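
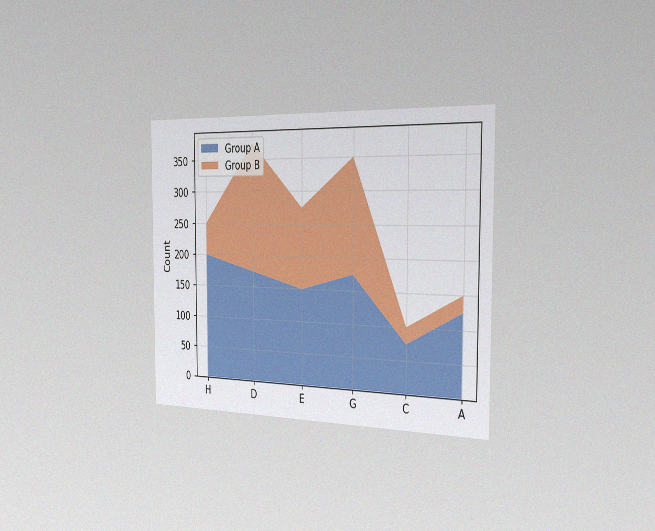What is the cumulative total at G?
The chart is viewed slightly from the right, with some photo noise. The stacked total at G reaches 350.

350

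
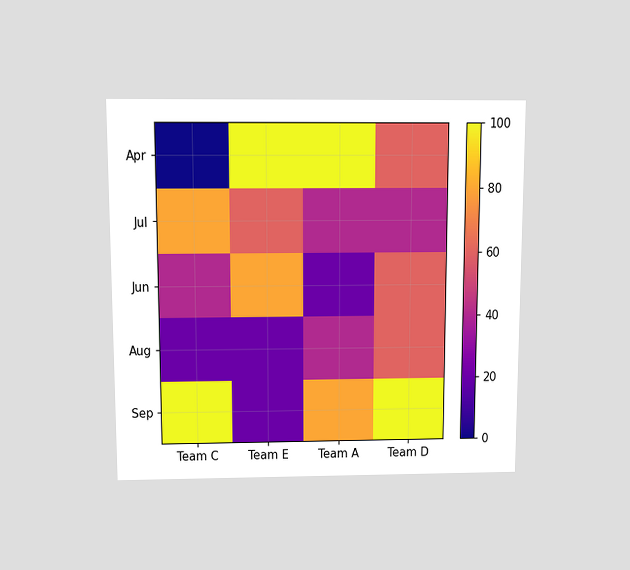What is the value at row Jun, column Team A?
20

The chart is viewed slightly from above. Matching cell (Jun, Team A) against the colorbar gives 20.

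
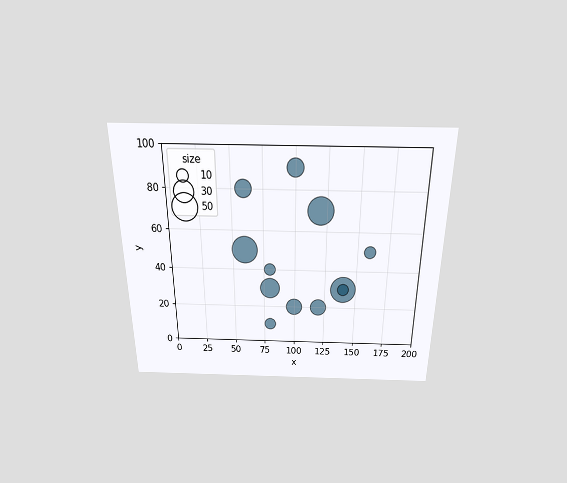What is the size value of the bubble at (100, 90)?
20

The chart is viewed slightly from above. Matching the bubble at (100, 90) against the size legend gives 20.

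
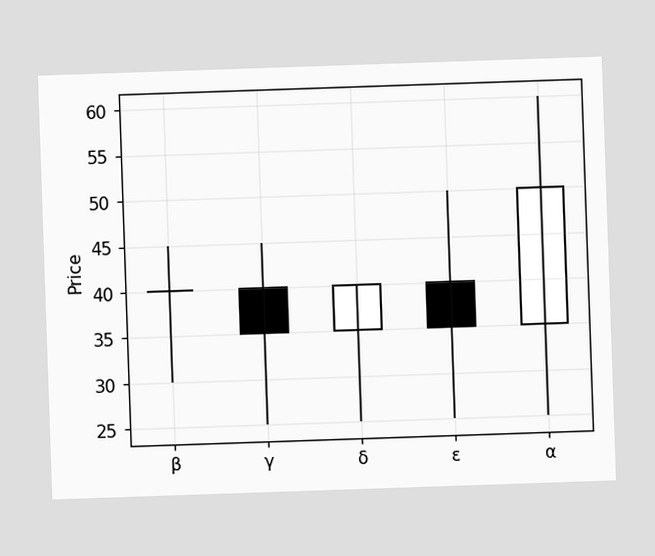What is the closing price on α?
50

The α candle closes at 50.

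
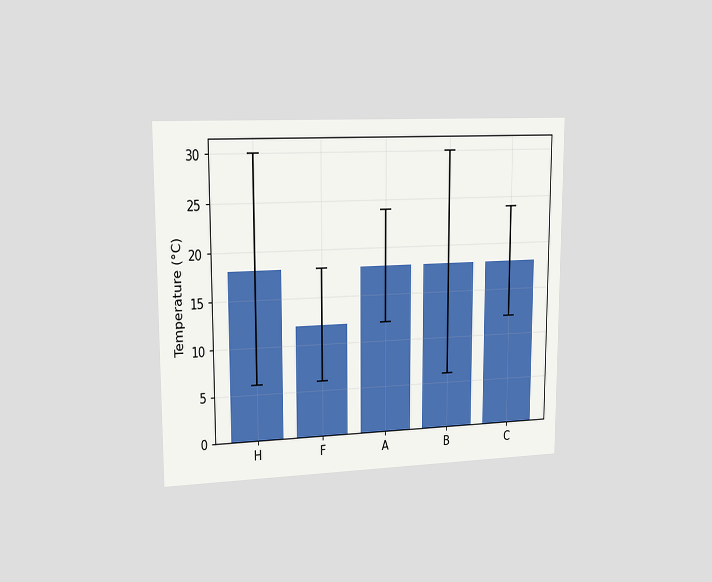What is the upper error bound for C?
The chart is viewed slightly from the left. The C bar's upper whisker reaches 24°C.

24°C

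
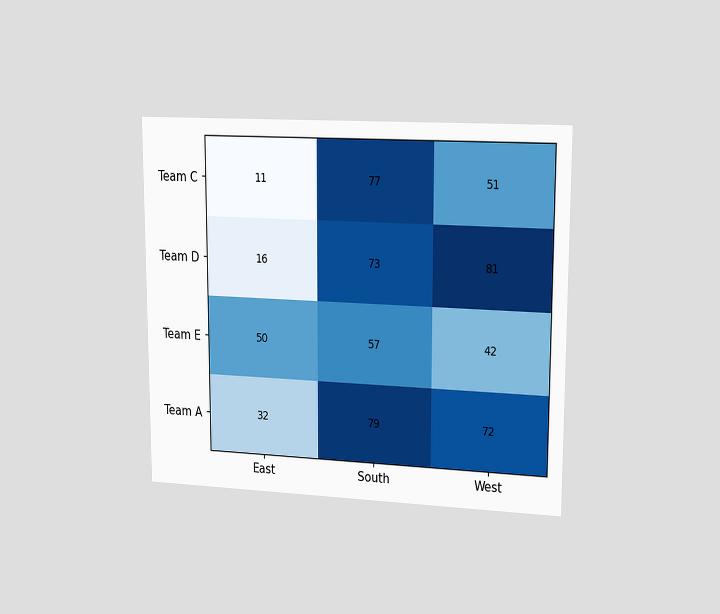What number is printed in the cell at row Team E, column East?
50

The chart is viewed slightly from the right. The (Team E, East) cell reads 50.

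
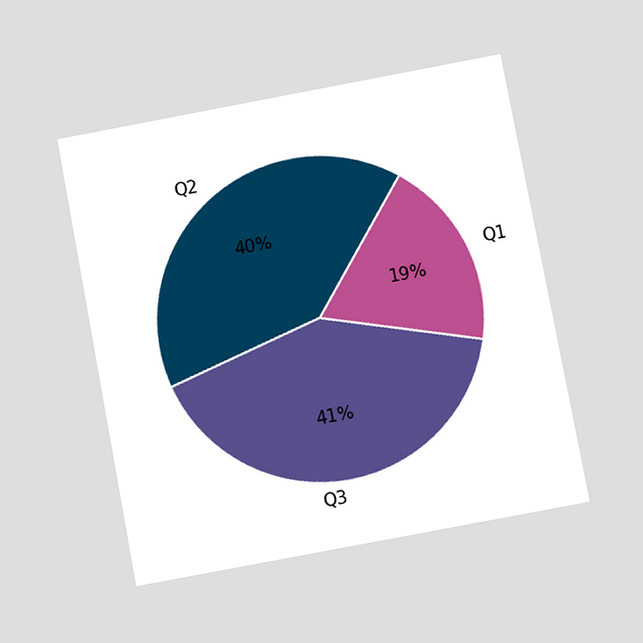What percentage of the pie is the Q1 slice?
19%

The chart is tilted about 11° counter-clockwise and viewed at a slight angle. The Q1 slice takes up 19% of the pie.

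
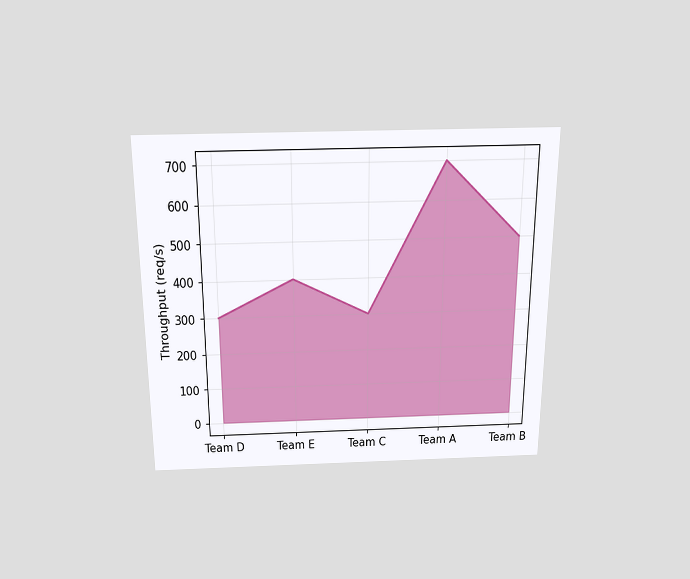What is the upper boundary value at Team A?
The chart is viewed slightly from above. At Team A the upper boundary is at 700req/s.

700req/s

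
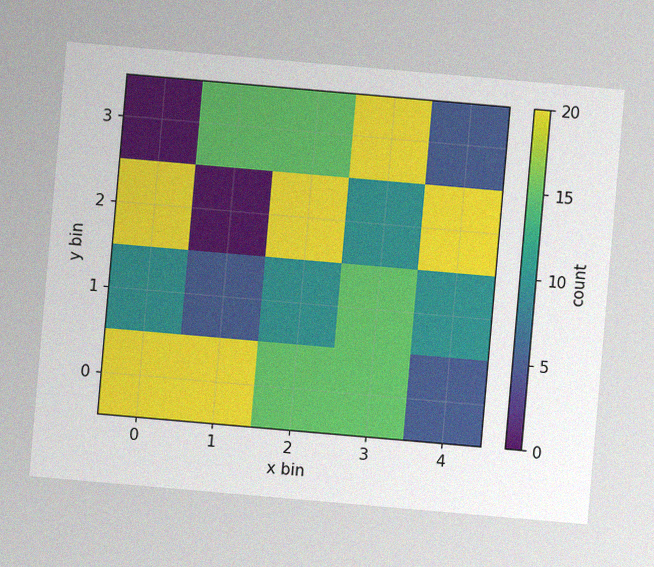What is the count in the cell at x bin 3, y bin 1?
The chart is tilted about 5° clockwise, with some photo noise. Matching the cell (3, 1) against the colorbar gives 15.

15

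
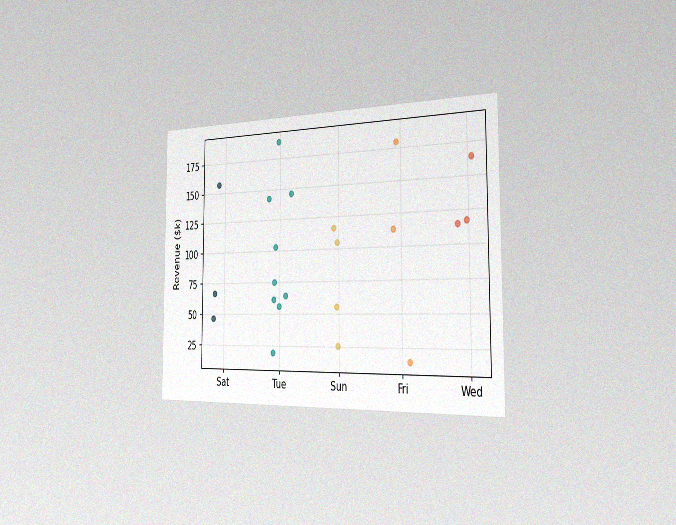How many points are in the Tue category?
The chart is viewed slightly from the right, with some photo noise. Counting the markers in the Tue column gives 9.

9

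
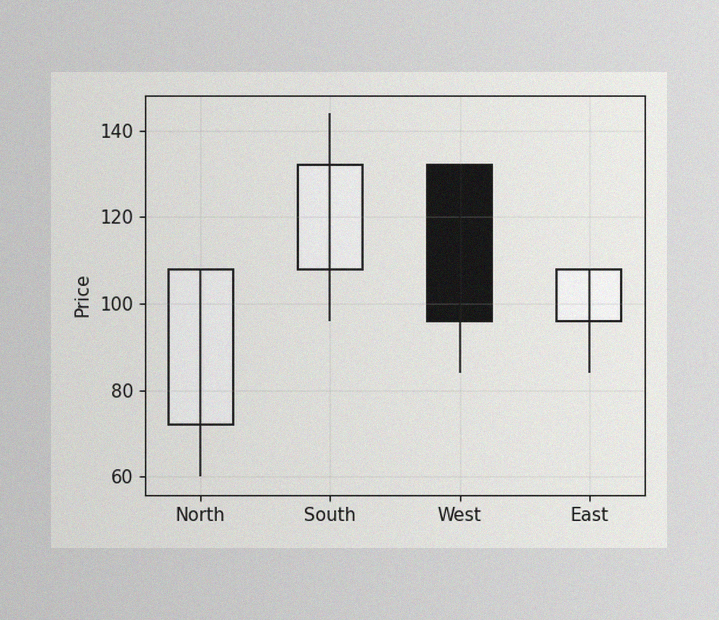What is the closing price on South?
The image has some photo noise and uneven lighting. The South candle closes at 132.

132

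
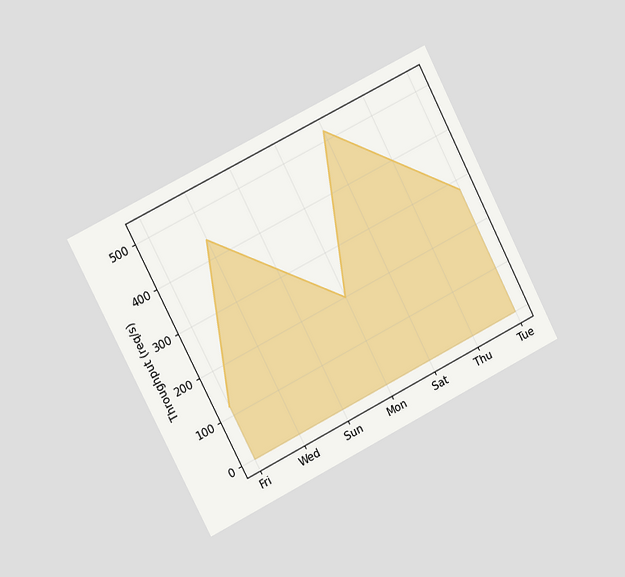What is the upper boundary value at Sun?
The chart is tilted about 27° counter-clockwise and viewed slightly from the left. At Sun the upper boundary is at 320req/s.

320req/s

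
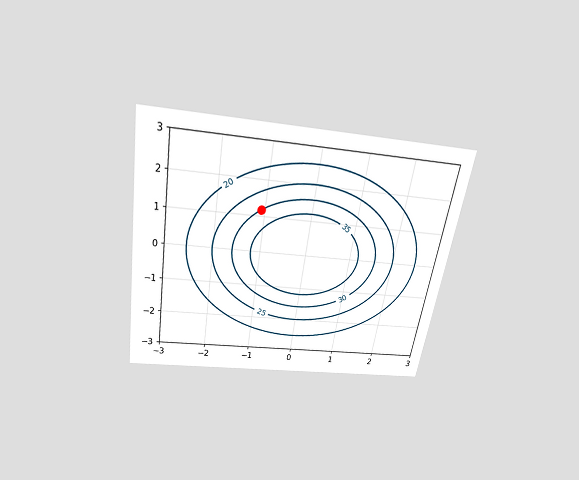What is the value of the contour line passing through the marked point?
30

The chart is tilted about 9° clockwise and viewed slightly from above. The marked point sits on the contour labelled 30.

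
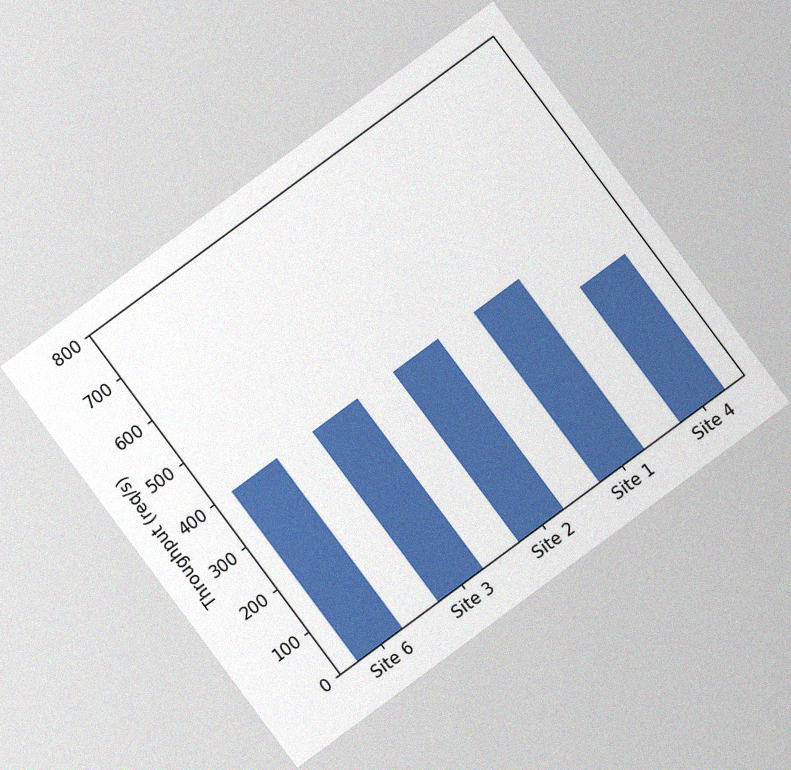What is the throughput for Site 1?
The chart is tilted about 37° counter-clockwise, with some photo noise. Reading along the chart's y-axis, the Site 1 bar reaches 400req/s.

400req/s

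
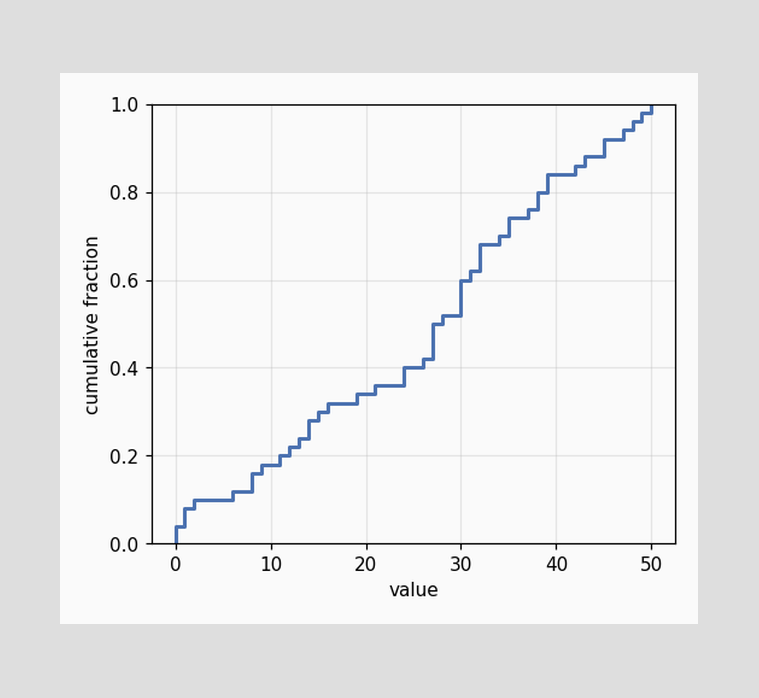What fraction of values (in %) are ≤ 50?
At x=50 the ECDF step is at 100%.

100%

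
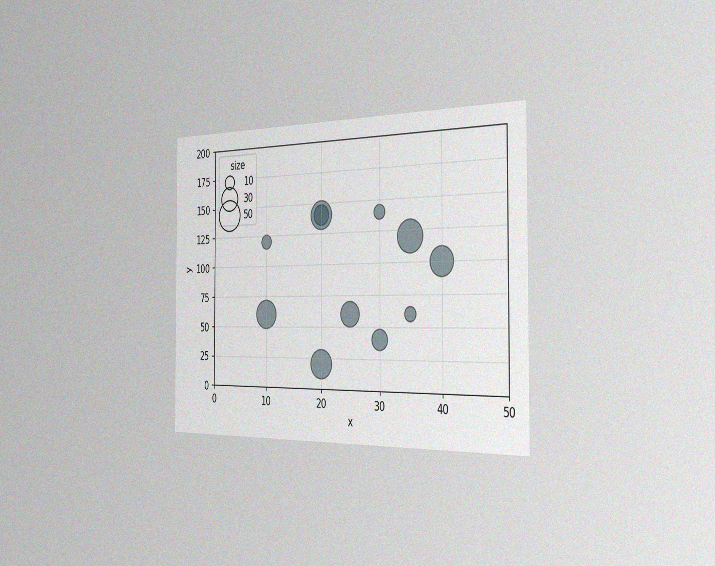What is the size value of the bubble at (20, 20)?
40

The chart is viewed slightly from the right, with some photo noise. Matching the bubble at (20, 20) against the size legend gives 40.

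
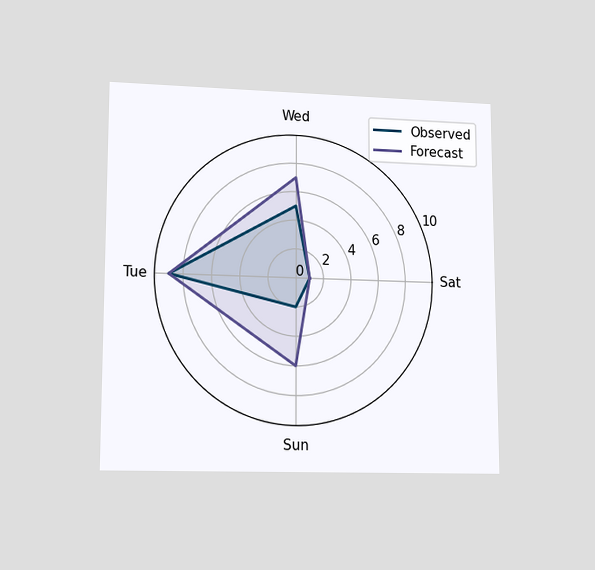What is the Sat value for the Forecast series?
1

The chart is viewed at a slight angle. On the Sat axis, Forecast reaches 1.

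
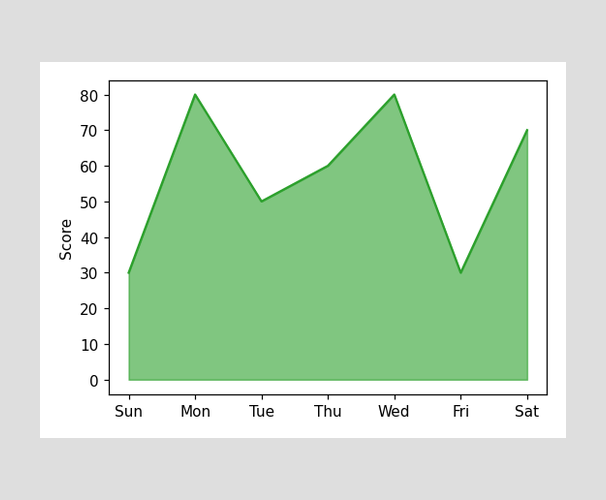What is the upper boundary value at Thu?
60

At Thu the upper boundary is at 60.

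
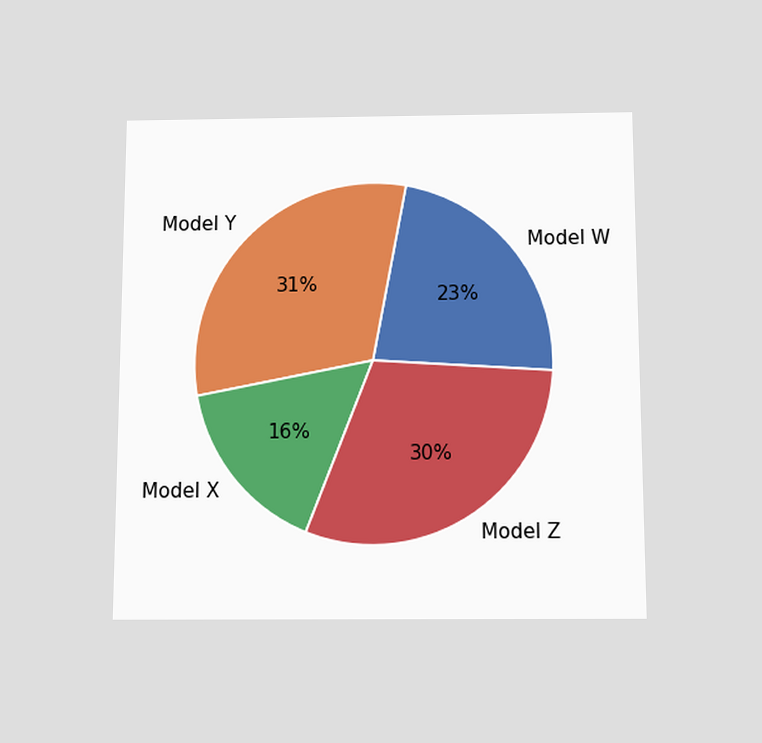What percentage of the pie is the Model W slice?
The chart is viewed slightly from below. The Model W slice takes up 23% of the pie.

23%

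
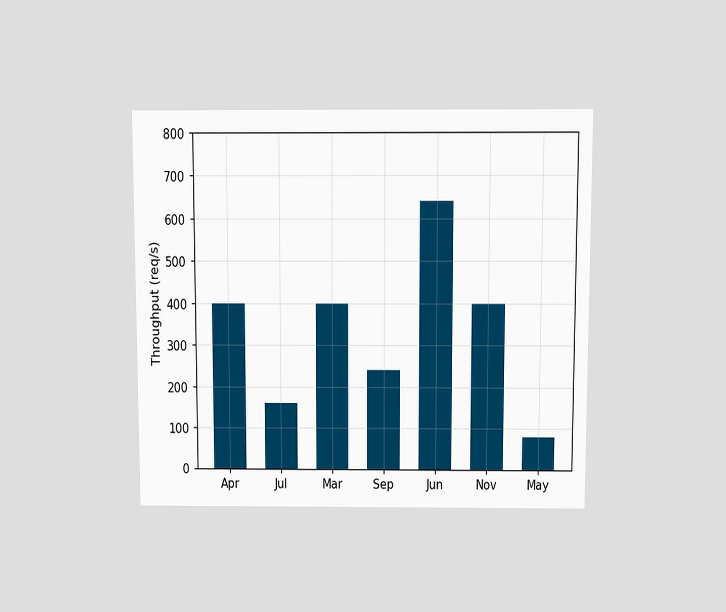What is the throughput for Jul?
The chart is viewed slightly from above. Reading along the chart's y-axis, the Jul bar reaches 160req/s.

160req/s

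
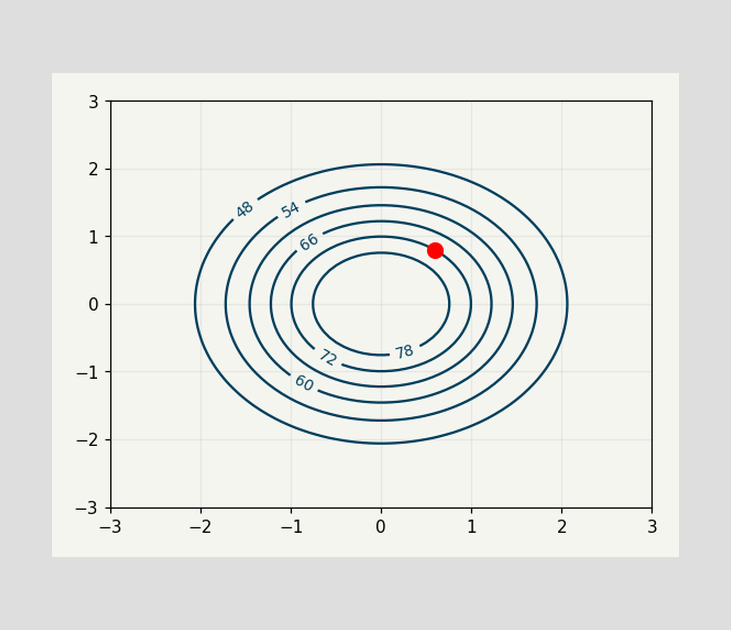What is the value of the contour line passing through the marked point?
72

The marked point sits on the contour labelled 72.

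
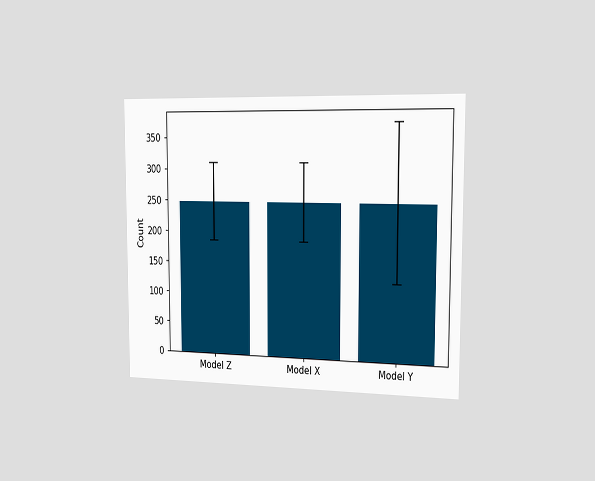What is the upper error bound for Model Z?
310

The chart is viewed slightly from the right. The Model Z bar's upper whisker reaches 310.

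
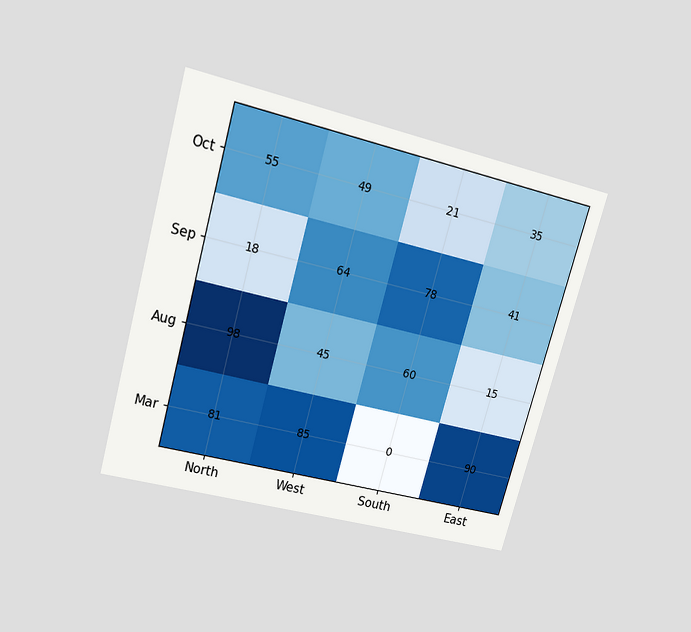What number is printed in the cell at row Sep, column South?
78

The chart is tilted about 16° clockwise and viewed slightly from above. The (Sep, South) cell reads 78.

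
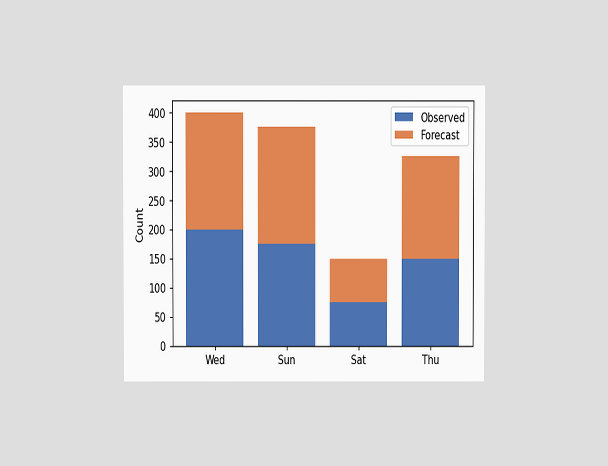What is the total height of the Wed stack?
400

The chart is viewed at a slight angle. The Wed stack's top reaches 400 on the y-axis.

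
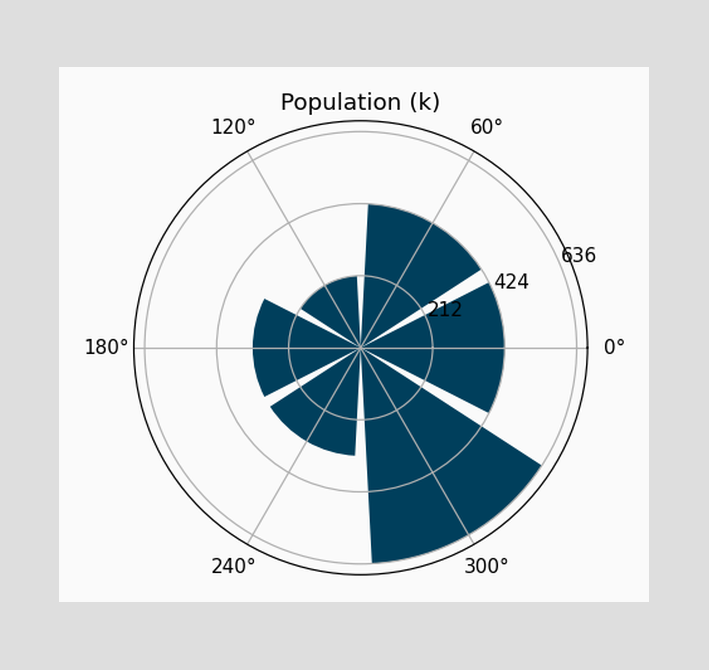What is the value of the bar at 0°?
The bar at 0° reaches 424k on the radial axis.

424k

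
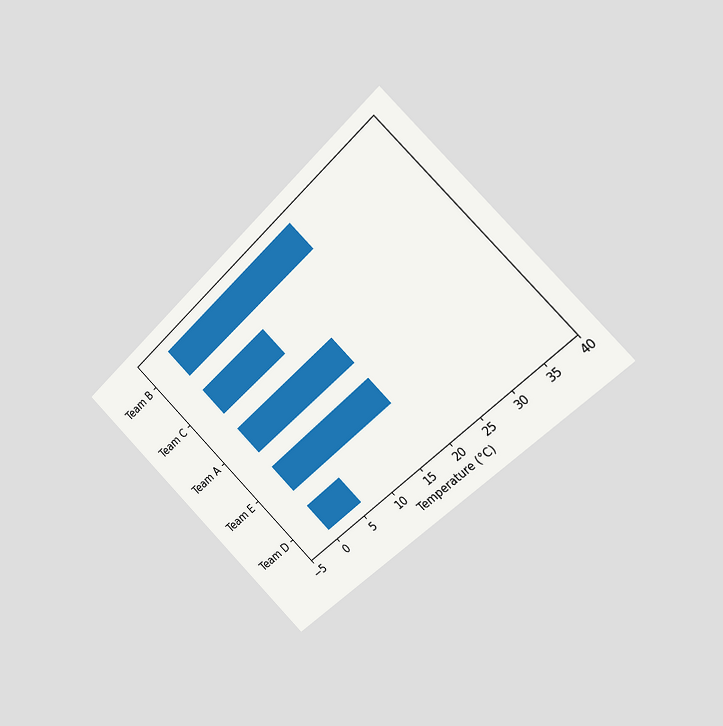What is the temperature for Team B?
The chart is tilted about 45° counter-clockwise and viewed slightly from the right. Reading along the chart's x-axis, the Team B bar reaches 24°C.

24°C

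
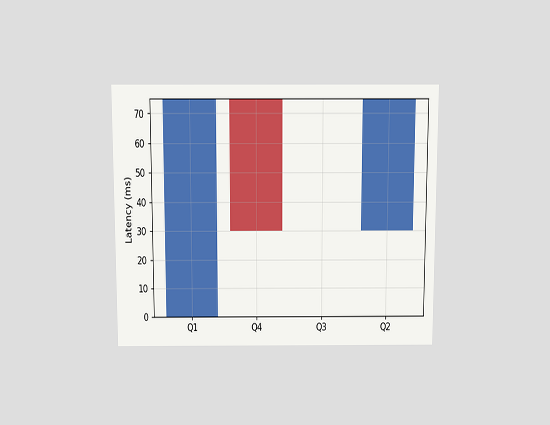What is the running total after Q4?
30ms

The chart is viewed slightly from above. After Q4 the running total reaches 30ms.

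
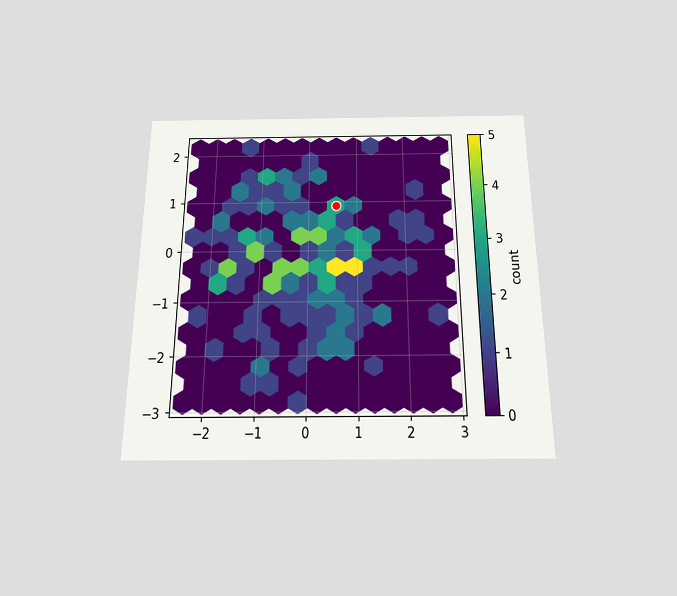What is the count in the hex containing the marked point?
3

The chart is viewed slightly from below. The marked hex reads 3 on the colorbar.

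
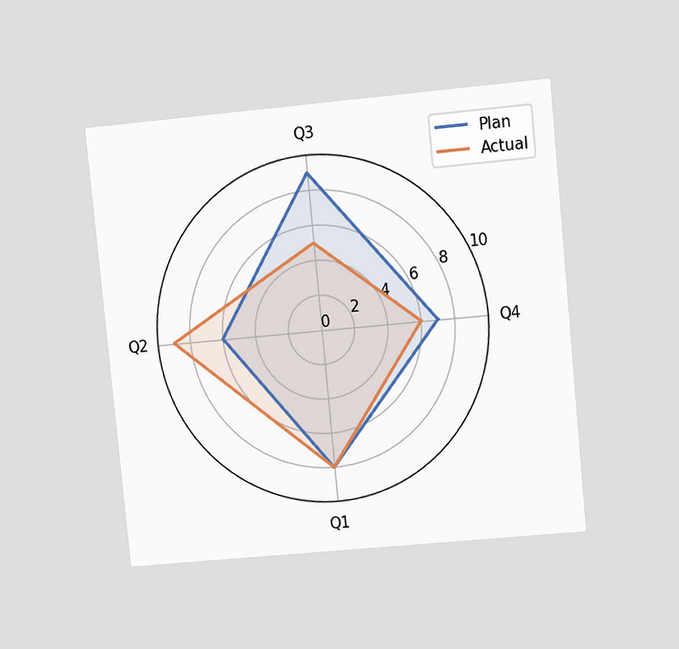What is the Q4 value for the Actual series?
The chart is tilted about 6° counter-clockwise and viewed at a slight angle. On the Q4 axis, Actual reaches 6.

6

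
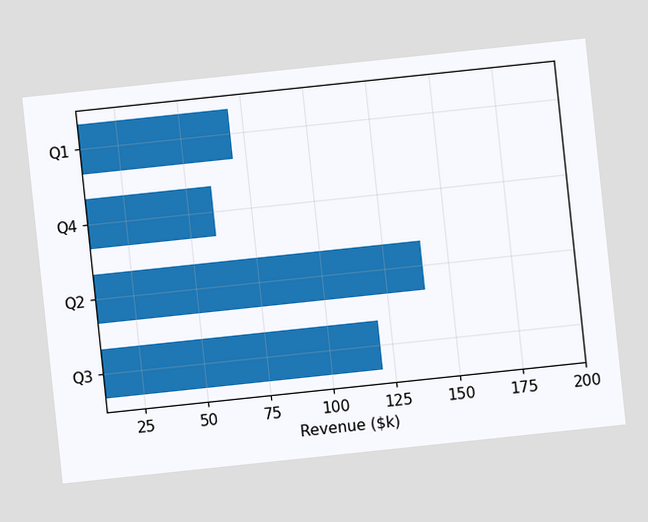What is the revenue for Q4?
$60k

The chart is tilted about 6° counter-clockwise. Reading along the chart's x-axis, the Q4 bar reaches $60k.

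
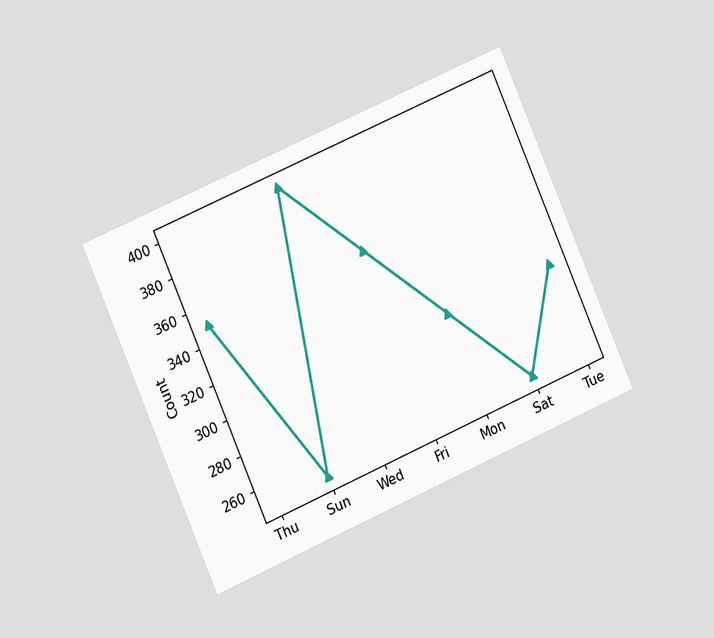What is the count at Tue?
300

The chart is tilted about 23° counter-clockwise and viewed at a slight angle. At Tue, the line is at 300.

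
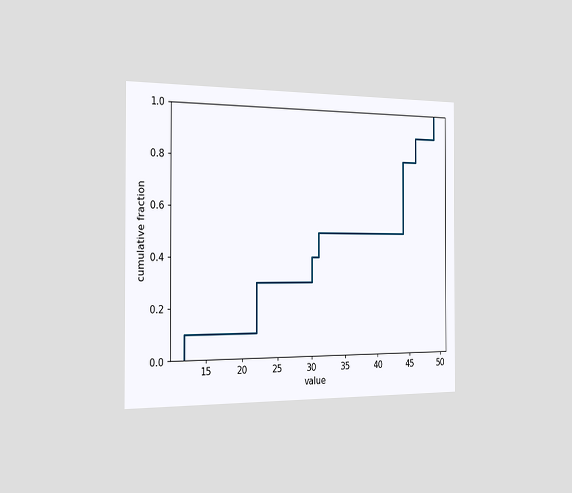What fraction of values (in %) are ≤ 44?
The chart is viewed slightly from the left. At x=44 the ECDF step is at 80%.

80%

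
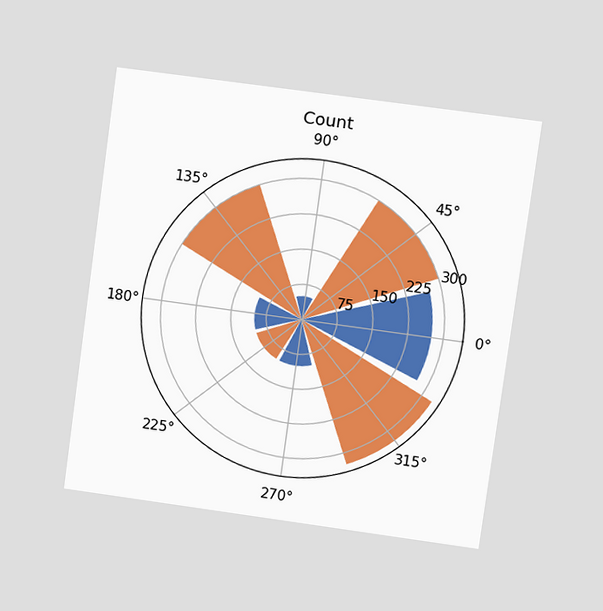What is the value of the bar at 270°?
100

The chart is tilted about 8° clockwise and viewed at a slight angle. The bar at 270° reaches 100 on the radial axis.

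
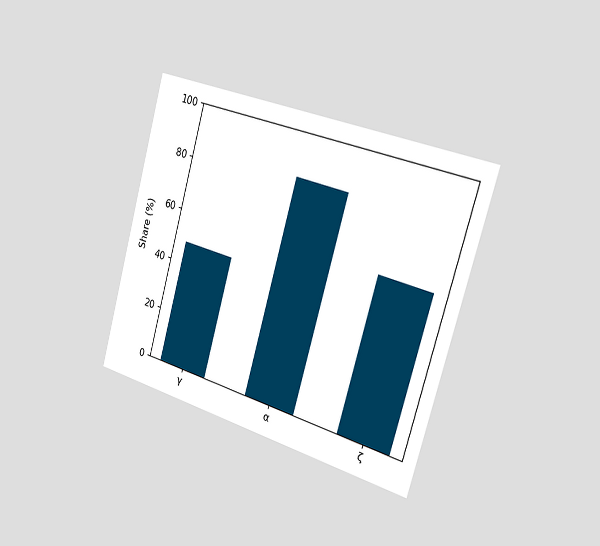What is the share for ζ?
The chart is tilted about 16° clockwise and viewed slightly from the right. Reading along the chart's y-axis, the ζ bar reaches 60%.

60%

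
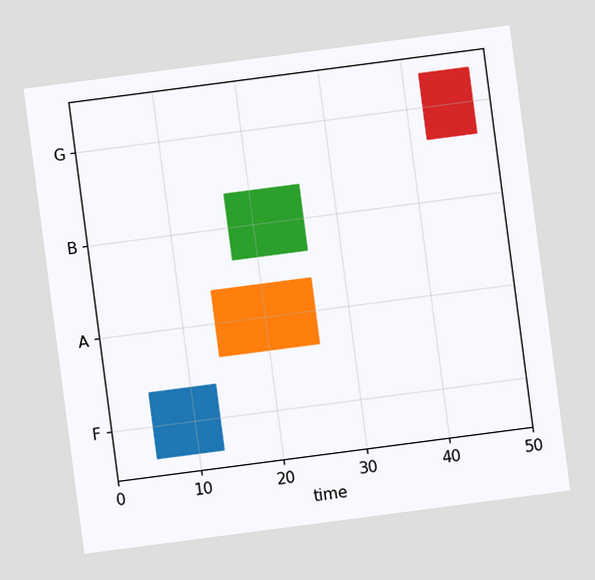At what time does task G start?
The chart is tilted about 7° counter-clockwise. The G bar begins at t=42.

42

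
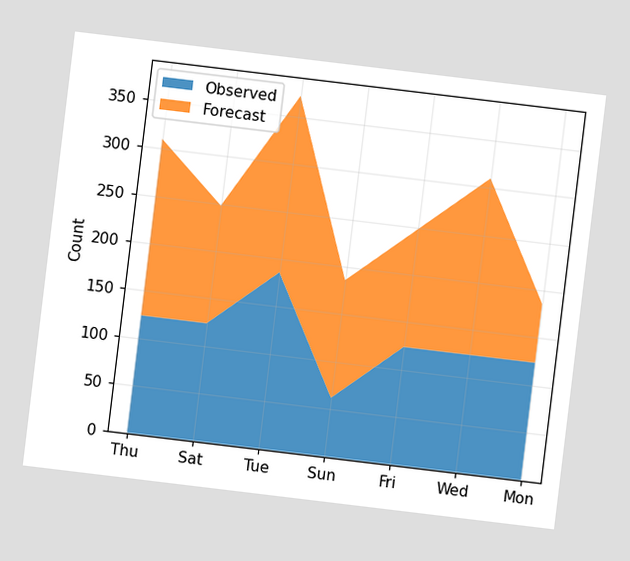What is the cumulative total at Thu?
310

The chart is tilted about 7° clockwise. The stacked total at Thu reaches 310.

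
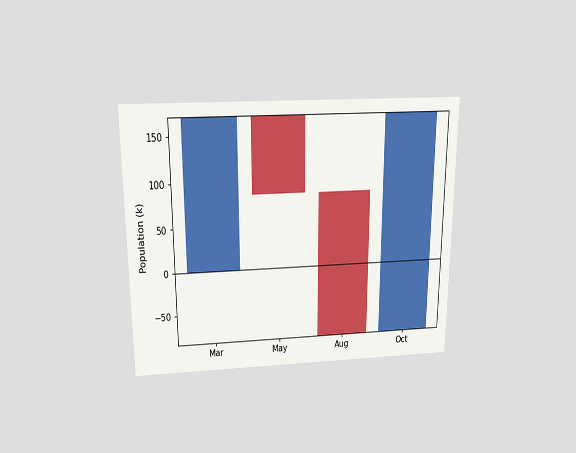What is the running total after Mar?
170k

The chart is viewed slightly from above. After Mar the running total reaches 170k.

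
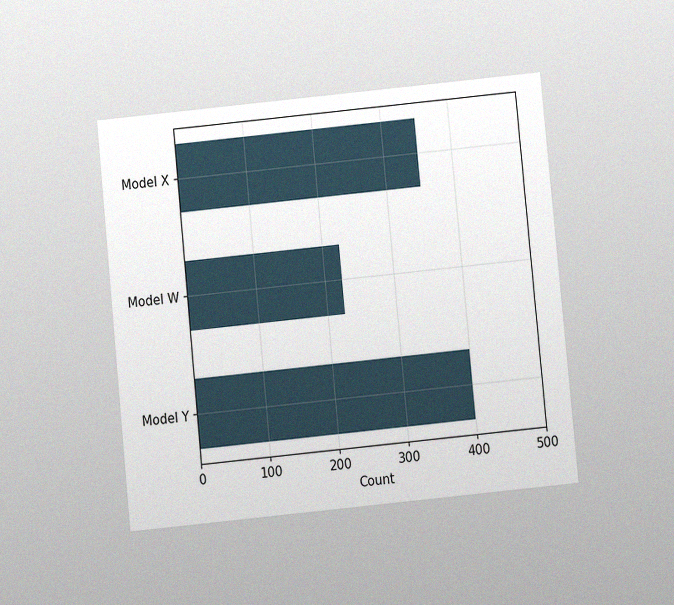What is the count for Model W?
225

The chart is tilted about 6° counter-clockwise and viewed slightly from below, with some photo noise. Reading along the chart's x-axis, the Model W bar reaches 225.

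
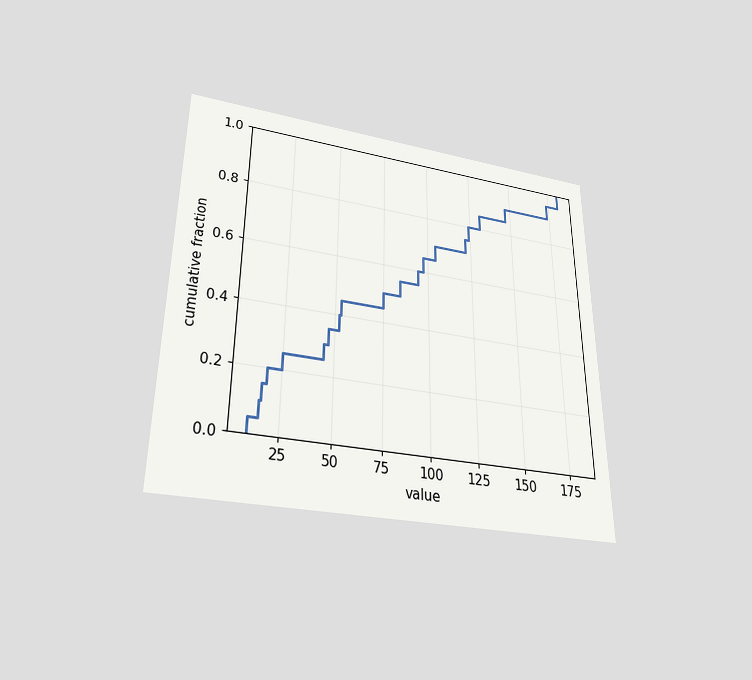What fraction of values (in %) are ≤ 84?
The chart is viewed slightly from below. At x=84 the ECDF step is at 55%.

55%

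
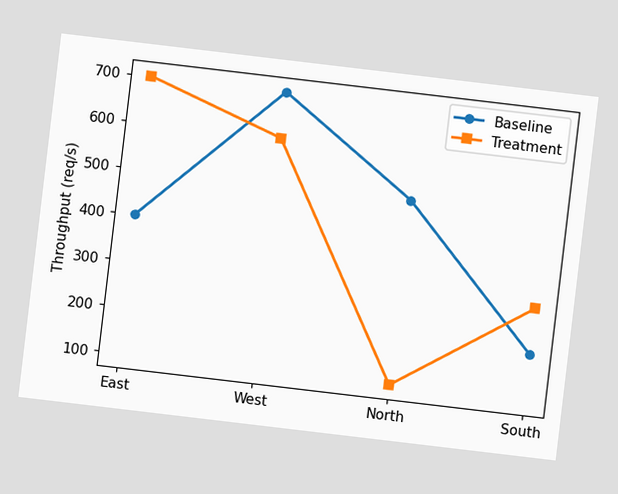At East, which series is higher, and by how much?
Treatment, by 300req/s

The chart is tilted about 7° clockwise. At East, Treatment sits above the other line by 300req/s.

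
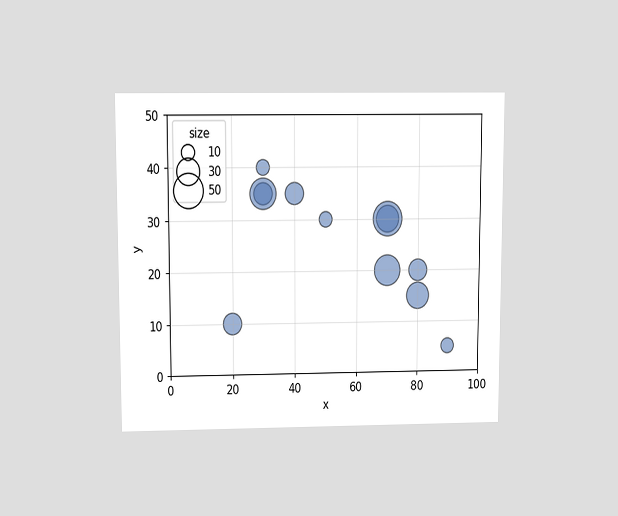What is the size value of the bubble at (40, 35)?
The chart is viewed slightly from above. Matching the bubble at (40, 35) against the size legend gives 20.

20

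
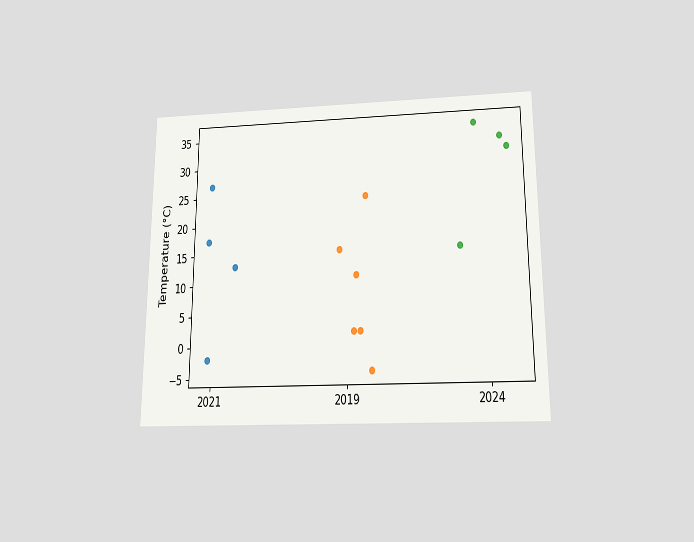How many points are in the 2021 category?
4

The chart is viewed slightly from below. Counting the markers in the 2021 column gives 4.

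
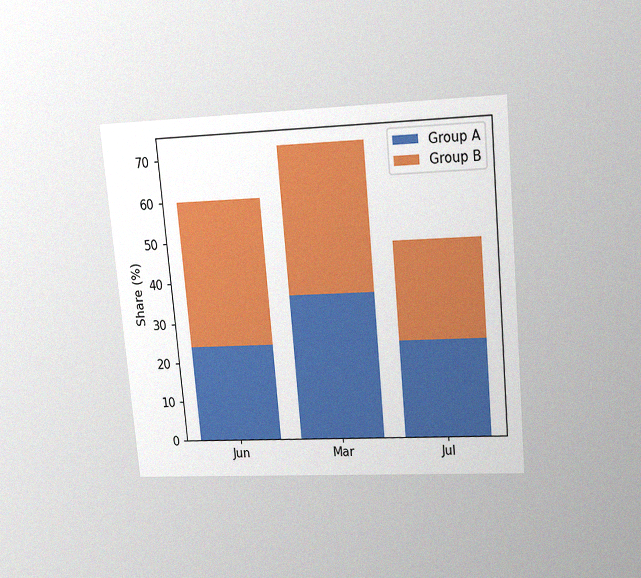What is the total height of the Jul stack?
The chart is tilted about 5° counter-clockwise and viewed slightly from above, with some photo noise. The Jul stack's top reaches 48% on the y-axis.

48%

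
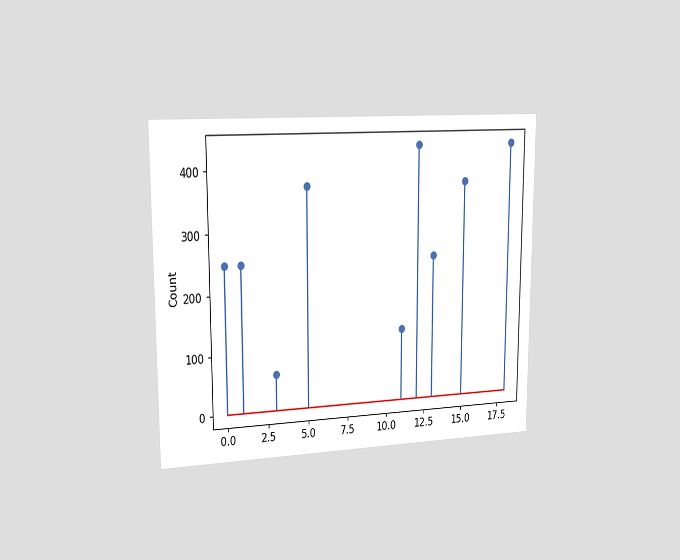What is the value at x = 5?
372

The chart is viewed slightly from the left. The stem at x=5 reaches 372.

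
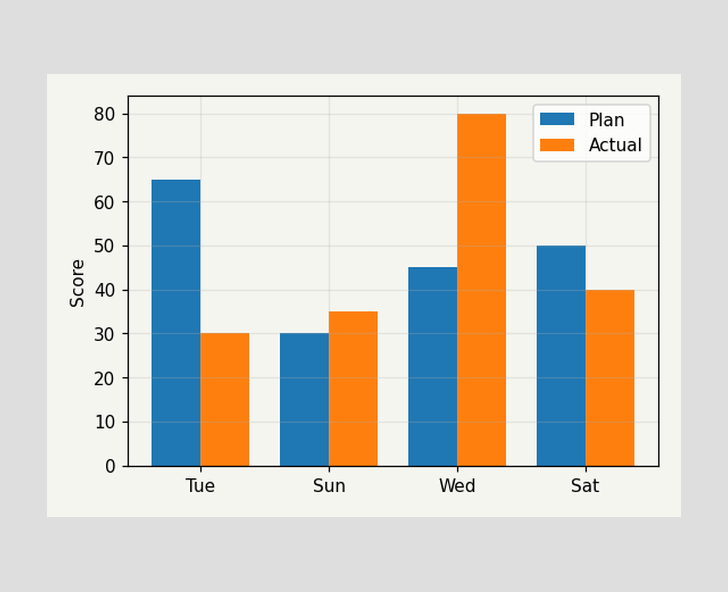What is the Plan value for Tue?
65

The Plan bar at Tue reaches 65 on the y-axis.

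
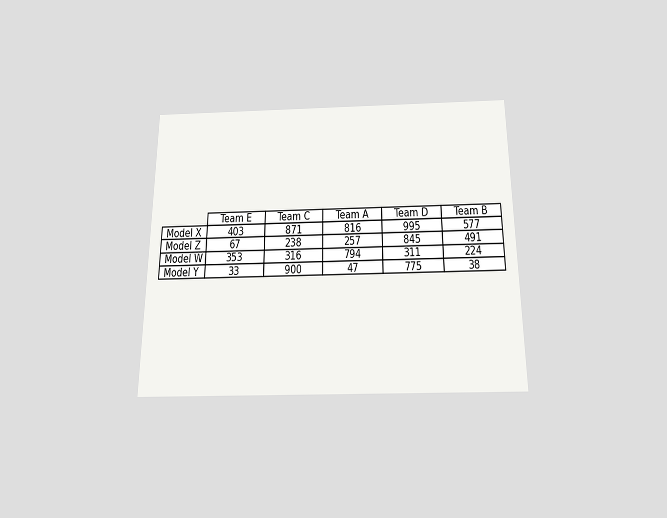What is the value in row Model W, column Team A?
794

The chart is viewed slightly from below. The (Model W, Team A) cell reads 794.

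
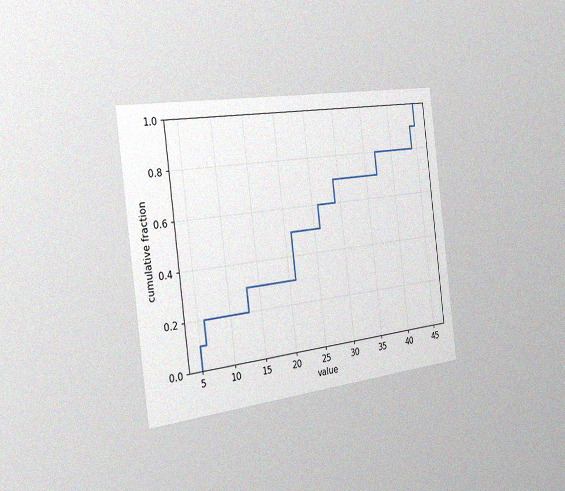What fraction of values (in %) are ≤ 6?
The chart is tilted about 7° counter-clockwise and viewed slightly from the left, with some photo noise. At x=6 the ECDF step is at 20%.

20%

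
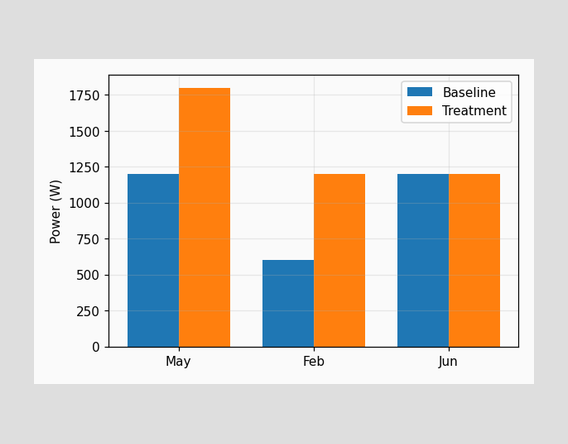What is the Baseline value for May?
The Baseline bar at May reaches 1200W on the y-axis.

1200W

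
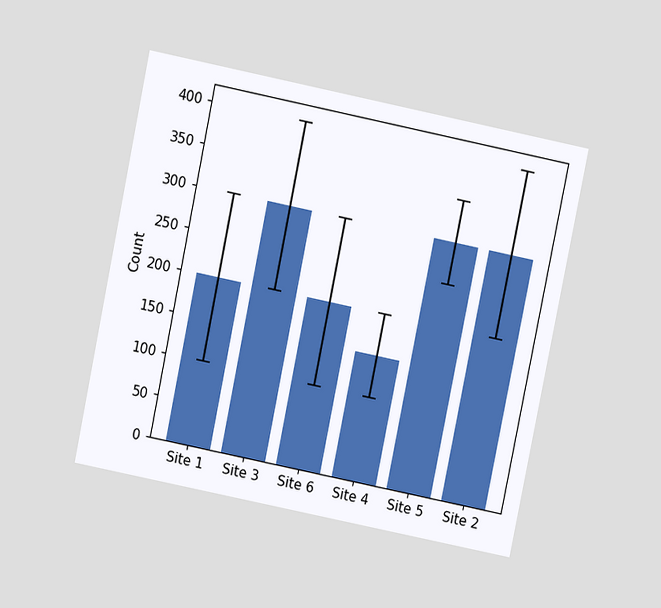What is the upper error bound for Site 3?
The chart is tilted about 12° clockwise and viewed at a slight angle. The Site 3 bar's upper whisker reaches 400.

400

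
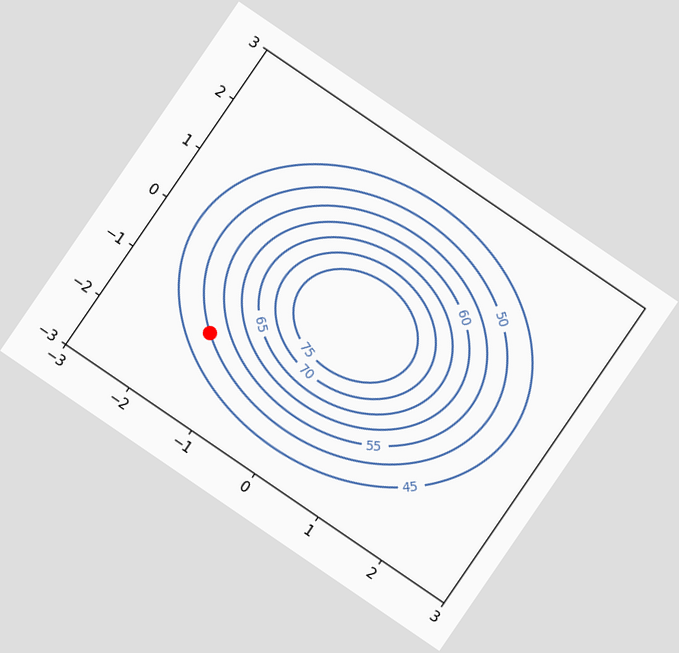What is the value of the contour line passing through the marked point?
The chart is tilted about 34° clockwise. The marked point sits on the contour labelled 50.

50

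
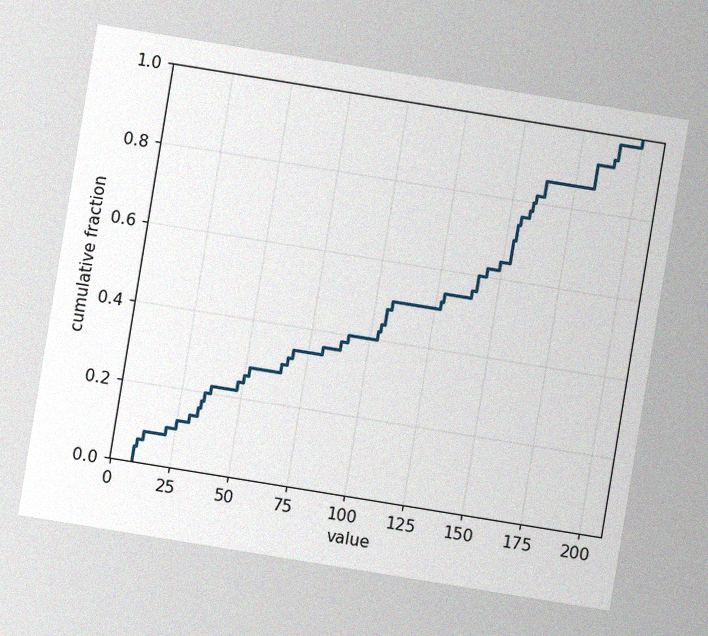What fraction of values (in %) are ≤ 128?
The chart is tilted about 9° clockwise, with some photo noise. At x=128 the ECDF step is at 54%.

54%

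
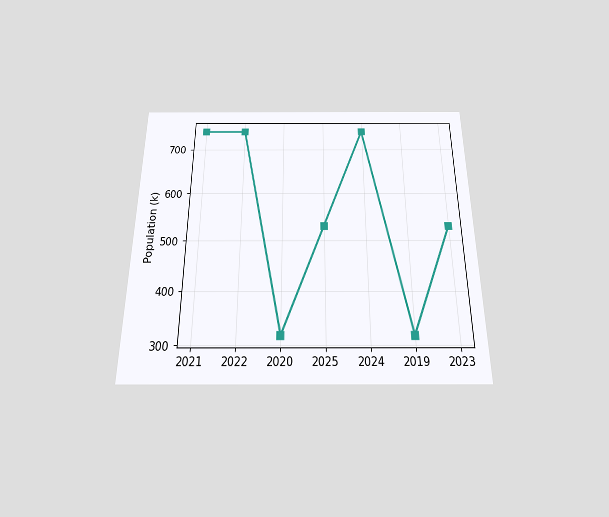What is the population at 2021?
742k

The chart is viewed slightly from below. At 2021, the line is at 742k.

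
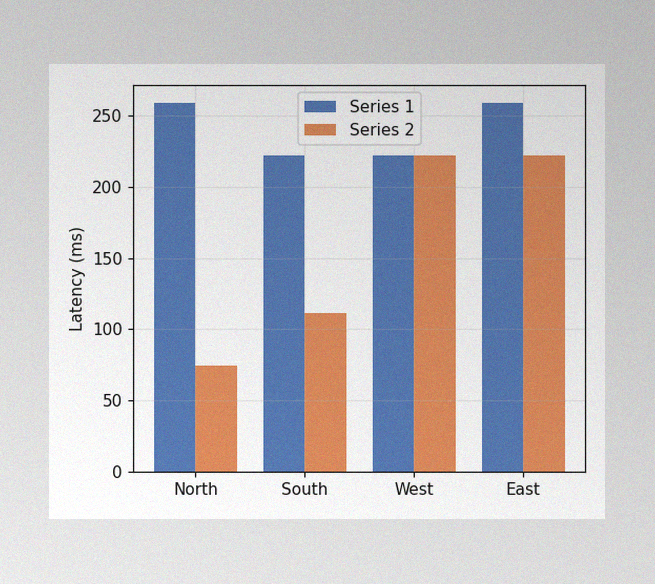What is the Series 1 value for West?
222ms

The image has some photo noise and uneven lighting. The Series 1 bar at West reaches 222ms on the y-axis.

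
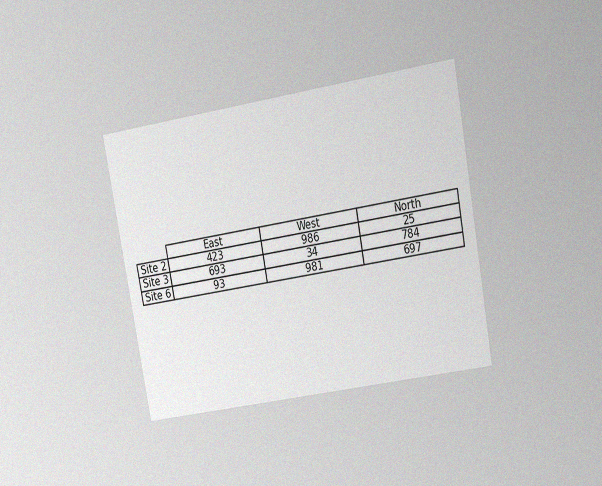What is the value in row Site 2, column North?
25

The chart is tilted about 10° counter-clockwise and viewed at a slight angle, with some photo noise. The (Site 2, North) cell reads 25.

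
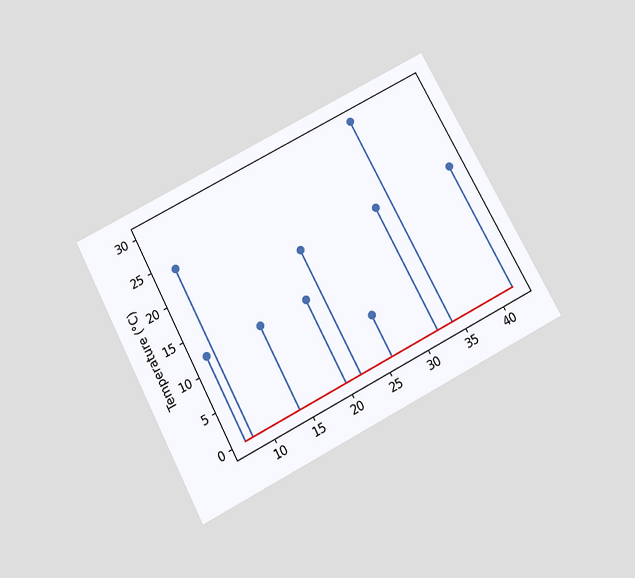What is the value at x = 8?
The chart is tilted about 28° counter-clockwise and viewed slightly from below. The stem at x=8 reaches 24°C.

24°C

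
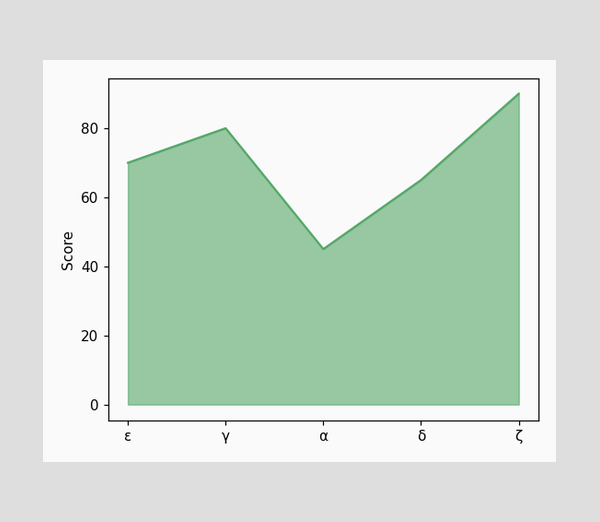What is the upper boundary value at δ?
65

At δ the upper boundary is at 65.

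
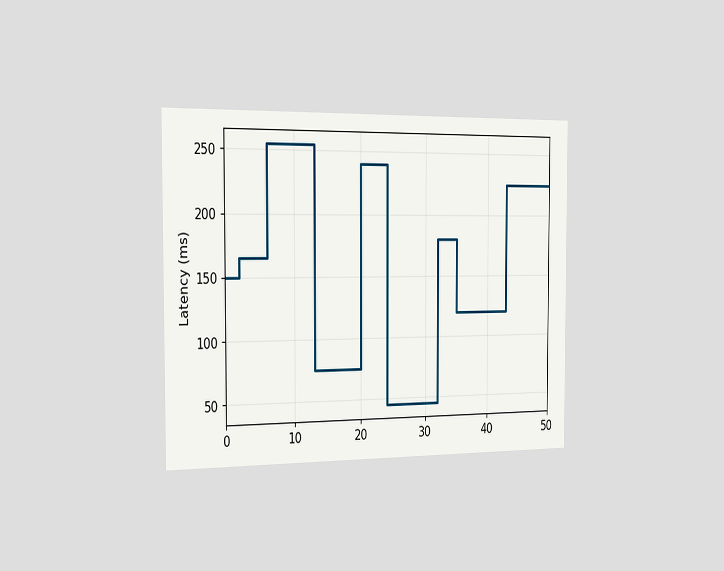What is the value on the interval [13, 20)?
75ms

The chart is viewed slightly from the left. On [13, 20) the step sits at 75ms.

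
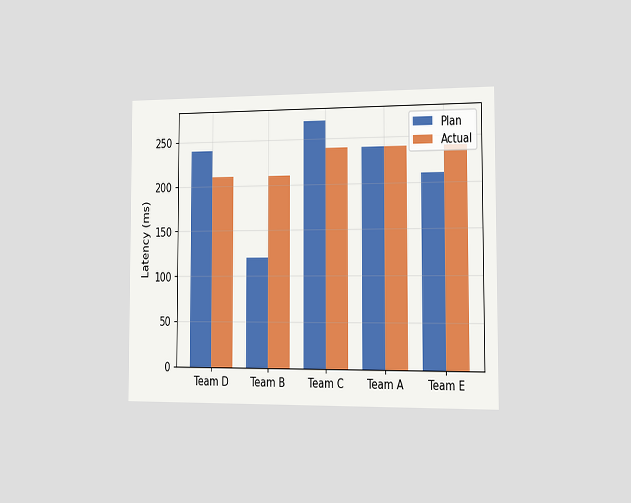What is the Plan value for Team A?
240ms

The chart is viewed slightly from the right. The Plan bar at Team A reaches 240ms on the y-axis.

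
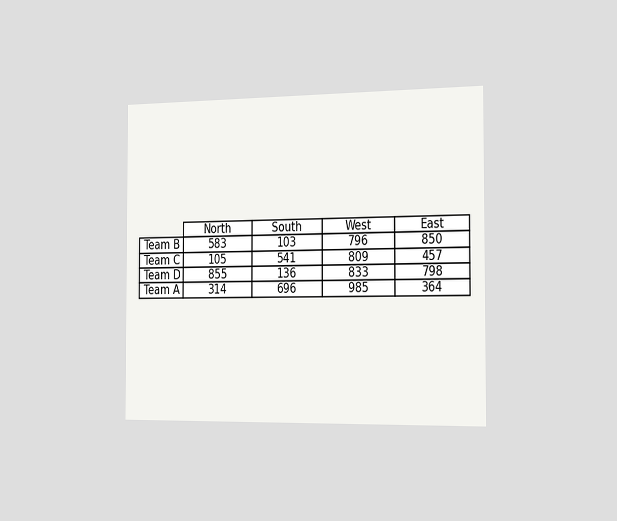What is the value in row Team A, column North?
314

The chart is viewed slightly from the right. The (Team A, North) cell reads 314.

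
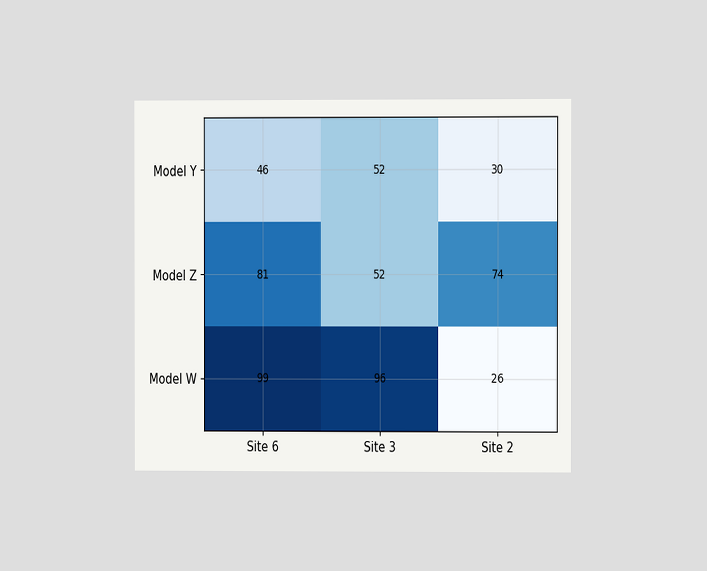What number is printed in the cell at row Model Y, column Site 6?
46

The chart is viewed at a slight angle. The (Model Y, Site 6) cell reads 46.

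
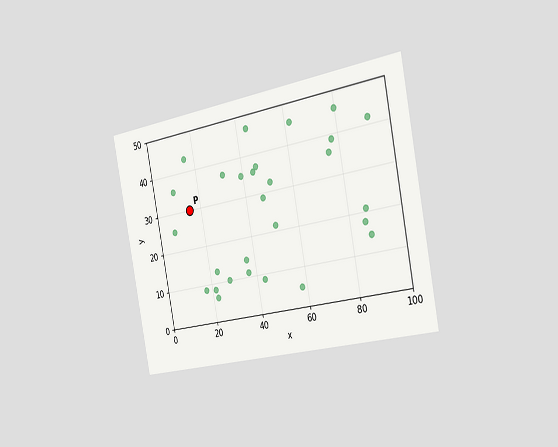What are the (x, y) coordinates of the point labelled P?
The chart is tilted about 11° counter-clockwise and viewed slightly from the right. Following the gridlines from P to each axis, P sits at (15, 30).

(15, 30)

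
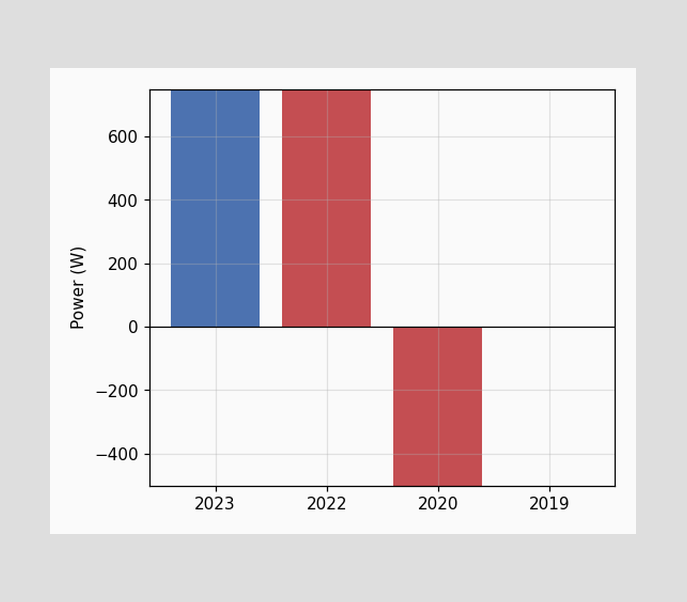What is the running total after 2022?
0W

After 2022 the running total reaches 0W.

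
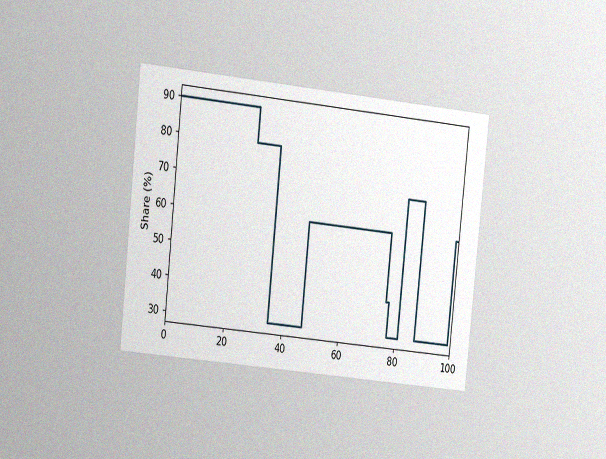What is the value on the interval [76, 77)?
The chart is tilted about 6° clockwise and viewed slightly from the left, with some photo noise. On [76, 77) the step sits at 40%.

40%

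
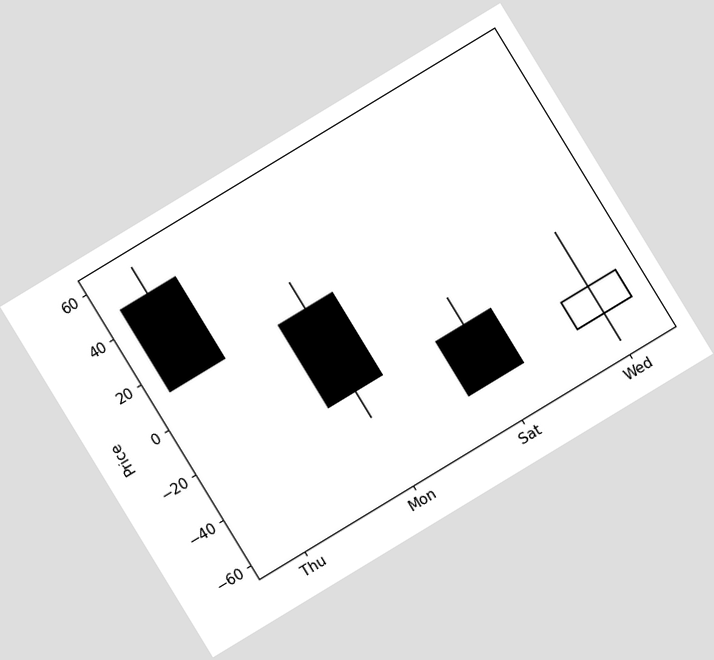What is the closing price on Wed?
-36

The chart is tilted about 31° counter-clockwise. The Wed candle closes at -36.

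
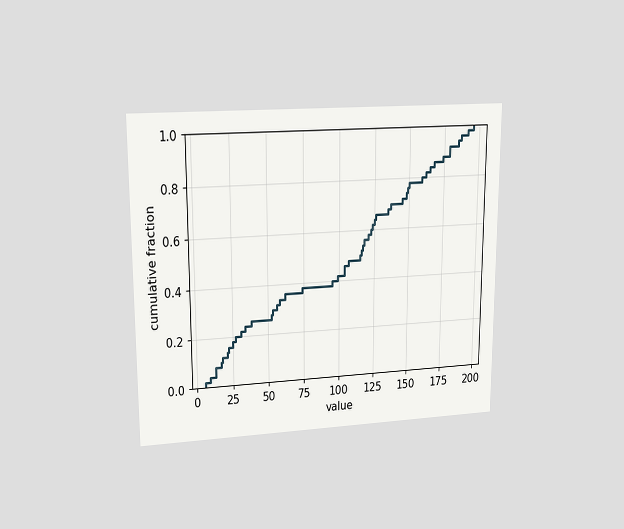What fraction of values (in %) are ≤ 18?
The chart is viewed at a slight angle. At x=18 the ECDF step is at 12%.

12%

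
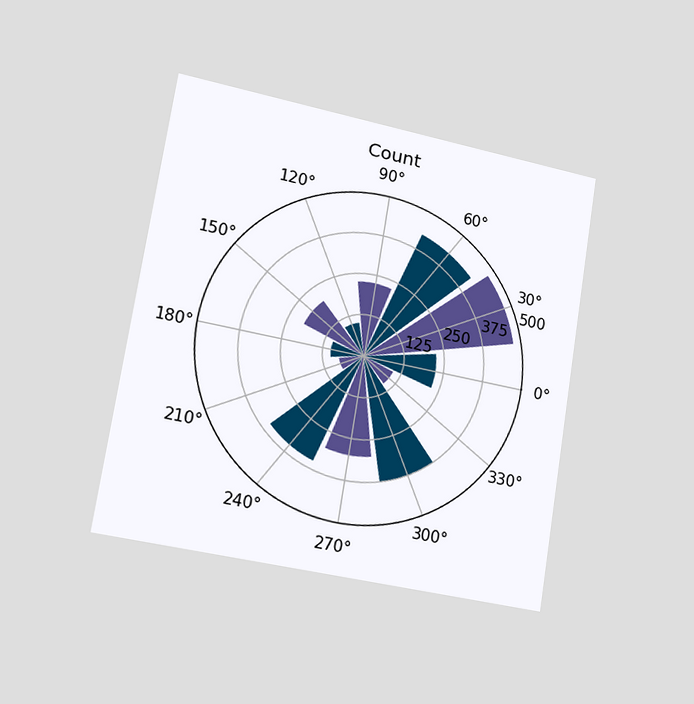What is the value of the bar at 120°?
100

The chart is tilted about 9° clockwise and viewed slightly from the left. The bar at 120° reaches 100 on the radial axis.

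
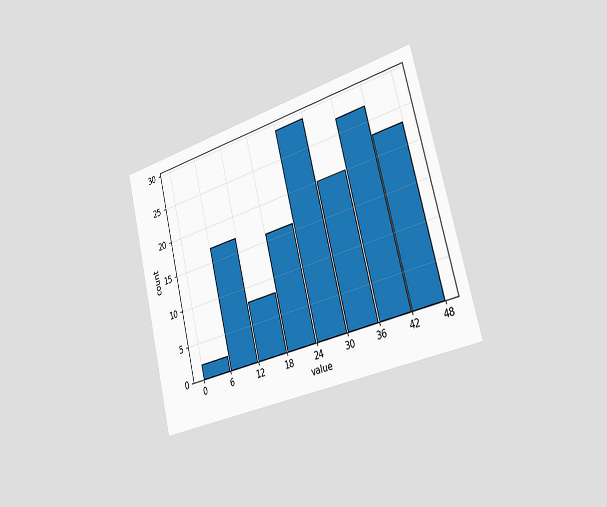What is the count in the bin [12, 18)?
8

The chart is tilted about 14° counter-clockwise and viewed slightly from the right. The [12, 18) bin has height 8.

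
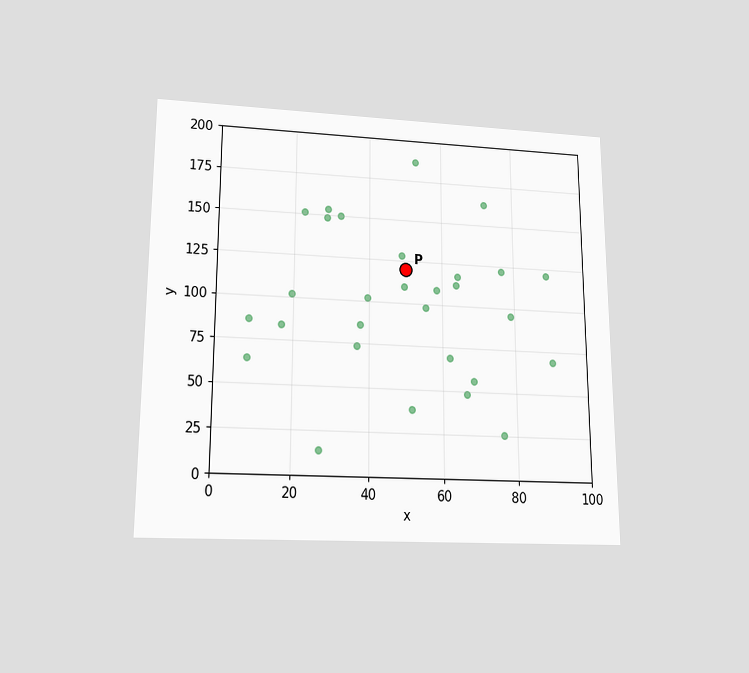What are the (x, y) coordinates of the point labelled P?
The chart is viewed slightly from below. Following the gridlines from P to each axis, P sits at (50, 120).

(50, 120)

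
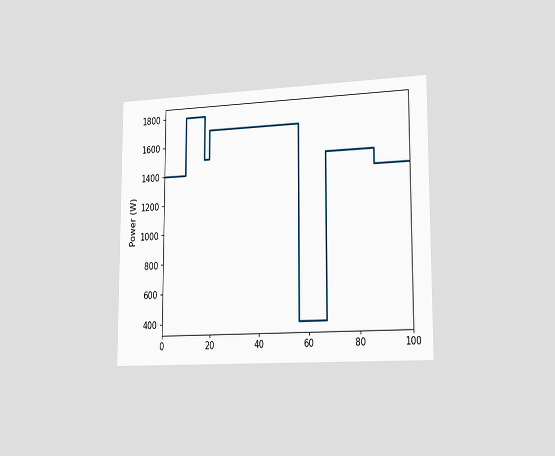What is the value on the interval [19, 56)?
1700W

The chart is viewed slightly from the right. On [19, 56) the step sits at 1700W.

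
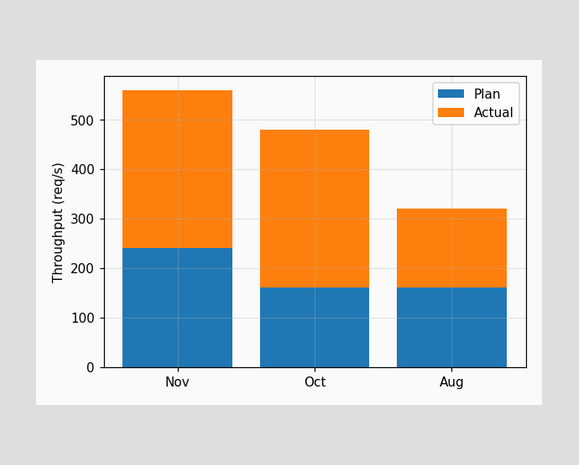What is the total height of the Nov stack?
560req/s

The Nov stack's top reaches 560req/s on the y-axis.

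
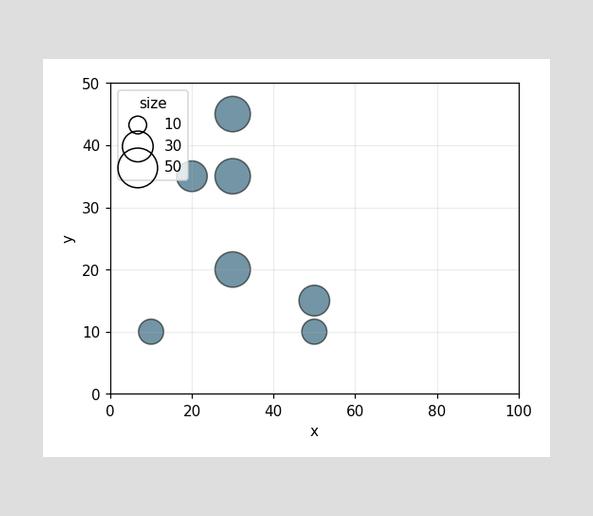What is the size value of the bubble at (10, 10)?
20

Matching the bubble at (10, 10) against the size legend gives 20.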